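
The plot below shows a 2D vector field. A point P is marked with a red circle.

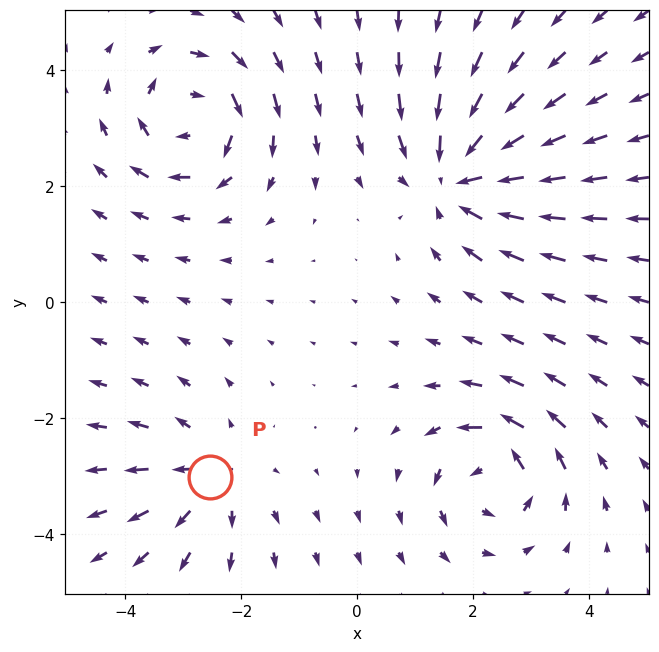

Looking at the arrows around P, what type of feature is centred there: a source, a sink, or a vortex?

At P (-2.5, -3.0) the arrows spread outward. Divergence about +3, curl ≈0 — positive divergence with near-zero curl is a source.

source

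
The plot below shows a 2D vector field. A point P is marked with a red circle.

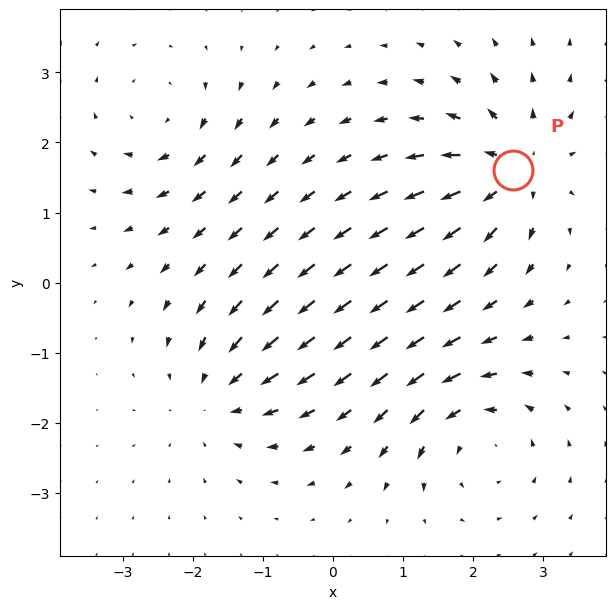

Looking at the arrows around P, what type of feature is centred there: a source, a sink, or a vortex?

At P (2.6, 1.6) the arrows spread outward. Divergence about +6, curl ≈0 — positive divergence with near-zero curl is a source.

source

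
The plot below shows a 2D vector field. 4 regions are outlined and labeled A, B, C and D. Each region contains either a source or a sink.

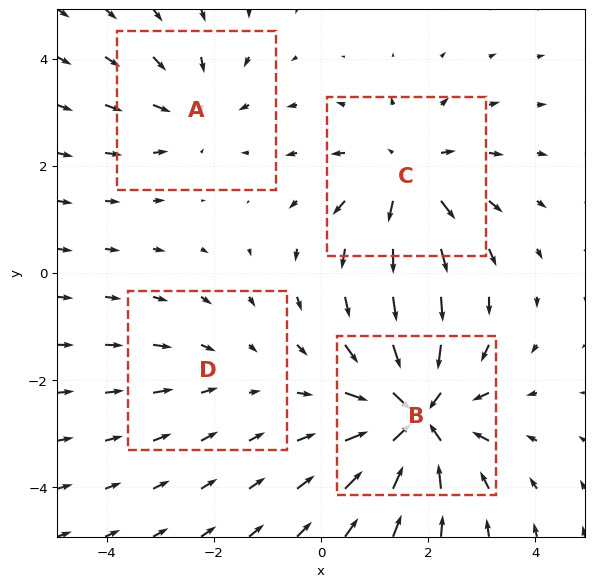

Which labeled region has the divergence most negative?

Divergence at each region's feature centre — A: about -3, B: about -7, C: about +4, D: about -2. Region B is most negative.

B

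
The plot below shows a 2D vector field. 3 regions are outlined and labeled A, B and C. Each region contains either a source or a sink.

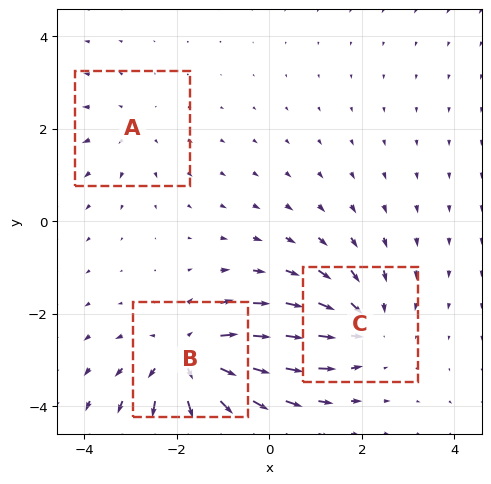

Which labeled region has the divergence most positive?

Divergence at each region's feature centre — A: about +2, B: about +5, C: about -3. Region B is most positive.

B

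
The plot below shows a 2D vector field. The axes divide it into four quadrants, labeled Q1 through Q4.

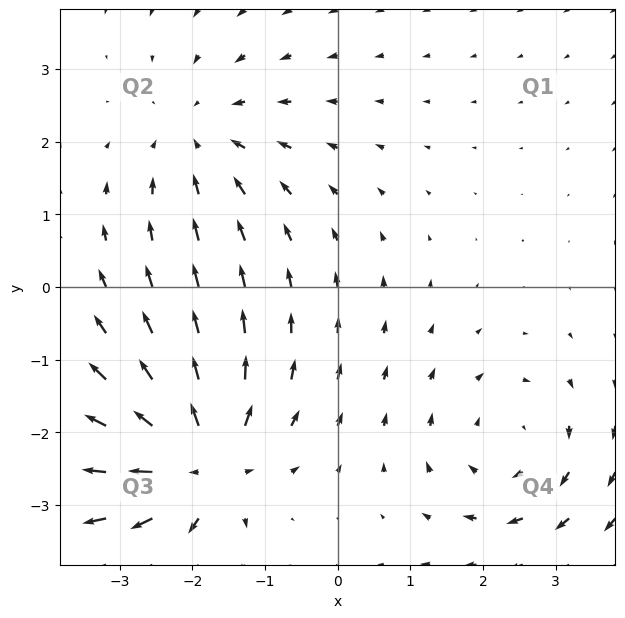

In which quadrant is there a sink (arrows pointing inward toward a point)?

The sink sits at approximately (-1.9, 2.1), which lies in quadrant Q2. The divergence there is about -3, negative as expected for a sink.

Q2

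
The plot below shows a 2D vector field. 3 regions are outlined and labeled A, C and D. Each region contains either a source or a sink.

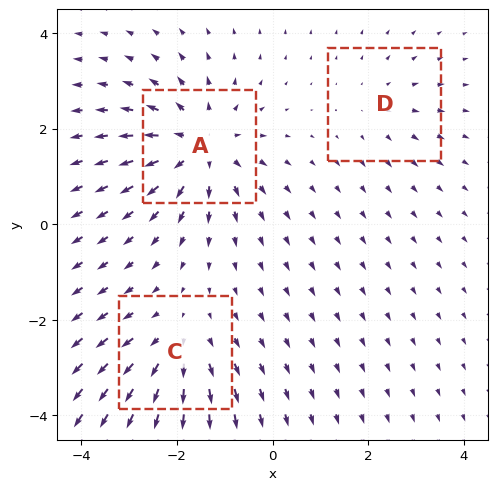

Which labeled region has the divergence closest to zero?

D

Divergence at each region's feature centre — A: about +5, C: about +3, D: about +2. Region D is closest to zero.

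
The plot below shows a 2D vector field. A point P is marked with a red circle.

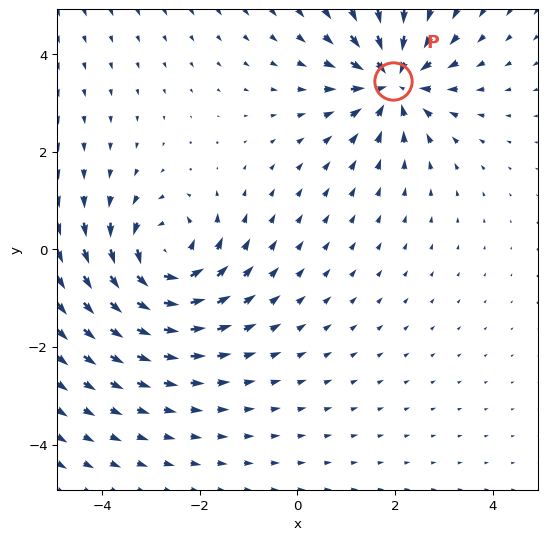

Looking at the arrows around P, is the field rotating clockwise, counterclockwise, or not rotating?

not rotating

Near P at (2.0, 3.4) the arrows show no circulation. The curl there is ≈0.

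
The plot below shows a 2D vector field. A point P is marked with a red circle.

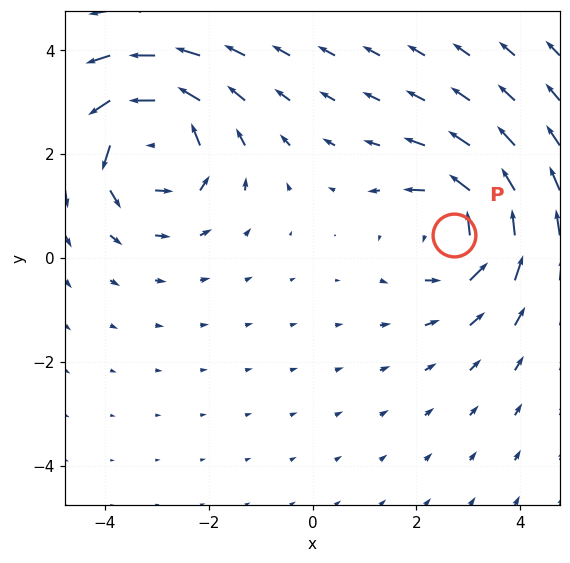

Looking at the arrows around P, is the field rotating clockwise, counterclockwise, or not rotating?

counterclockwise

Near P at (2.7, 0.4) the arrows circulate counterclockwise. The curl (z-component) there is about +4; positive curl means counterclockwise rotation.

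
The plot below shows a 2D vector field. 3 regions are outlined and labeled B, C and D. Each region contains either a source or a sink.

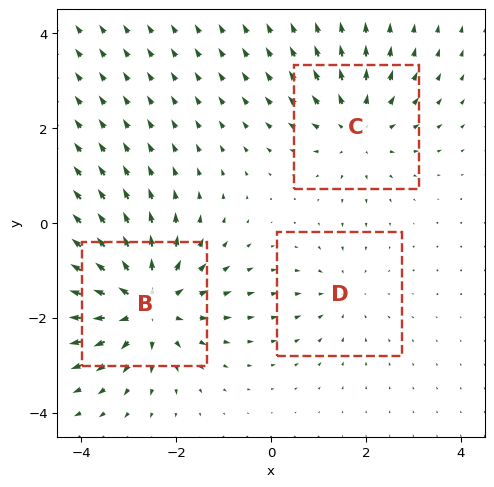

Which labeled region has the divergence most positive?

B

Divergence at each region's feature centre — B: about +4, C: about +3, D: about -2. Region B is most positive.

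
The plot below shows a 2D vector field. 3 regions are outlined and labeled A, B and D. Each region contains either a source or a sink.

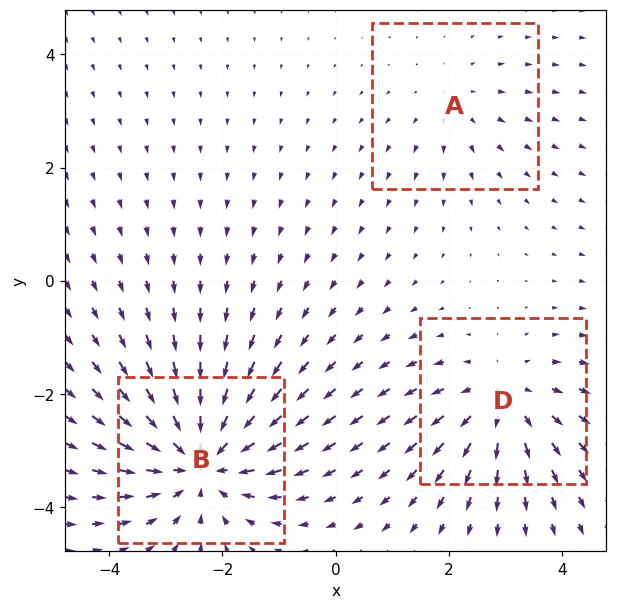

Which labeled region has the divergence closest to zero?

A

Divergence at each region's feature centre — A: about +2, B: about -5, D: about +3. Region A is closest to zero.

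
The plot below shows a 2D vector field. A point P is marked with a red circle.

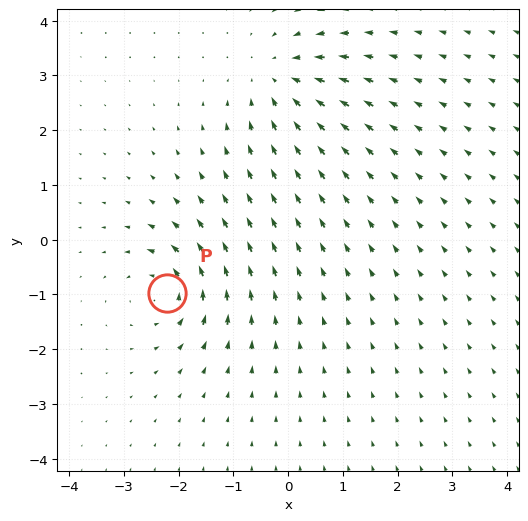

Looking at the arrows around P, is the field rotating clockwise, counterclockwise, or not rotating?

Near P at (-2.2, -1.0) the arrows circulate counterclockwise. The curl (z-component) there is about +5; positive curl means counterclockwise rotation.

counterclockwise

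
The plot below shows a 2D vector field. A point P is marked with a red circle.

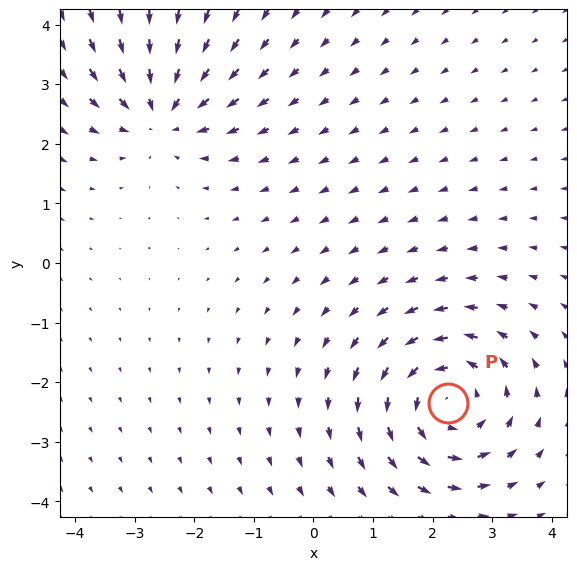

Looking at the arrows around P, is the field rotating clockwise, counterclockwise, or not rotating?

counterclockwise

Near P at (2.3, -2.3) the arrows circulate counterclockwise. The curl (z-component) there is about +5; positive curl means counterclockwise rotation.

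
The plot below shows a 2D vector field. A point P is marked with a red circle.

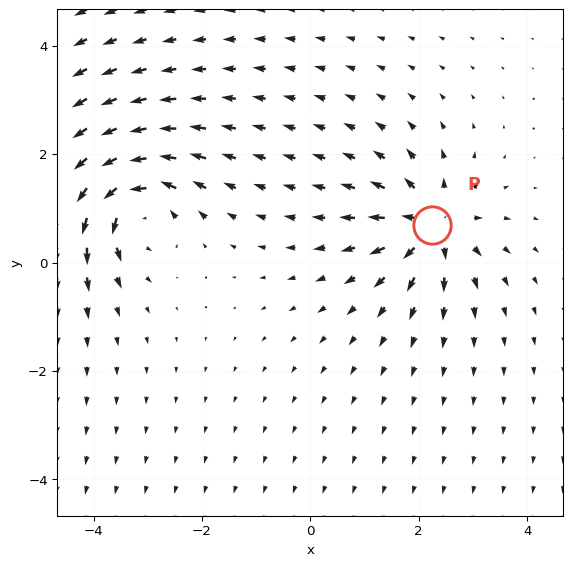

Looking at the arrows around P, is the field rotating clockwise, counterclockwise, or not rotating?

Near P at (2.3, 0.7) the arrows show no circulation. The curl there is ≈0.

not rotating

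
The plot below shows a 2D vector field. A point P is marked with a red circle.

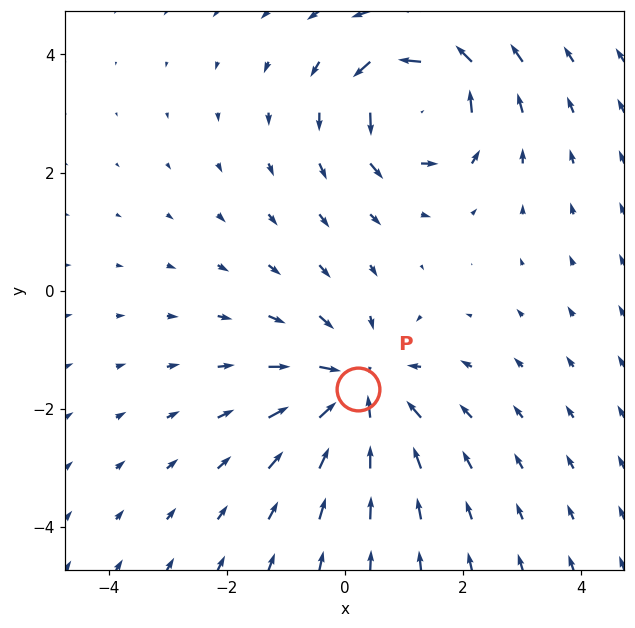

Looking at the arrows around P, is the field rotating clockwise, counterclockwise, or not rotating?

not rotating

Near P at (0.2, -1.7) the arrows show no circulation. The curl there is ≈0.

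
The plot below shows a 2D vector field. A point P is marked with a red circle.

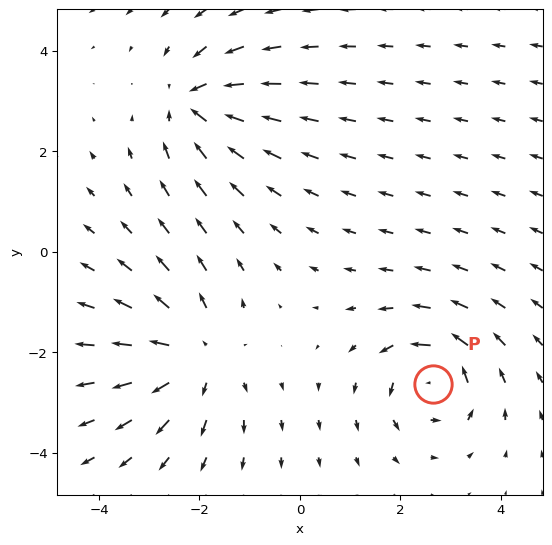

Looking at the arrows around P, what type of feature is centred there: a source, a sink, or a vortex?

vortex

At P (2.7, -2.6) the arrows circulate counterclockwise. Divergence ≈0, curl about +5 — near-zero divergence with nonzero curl is a vortex.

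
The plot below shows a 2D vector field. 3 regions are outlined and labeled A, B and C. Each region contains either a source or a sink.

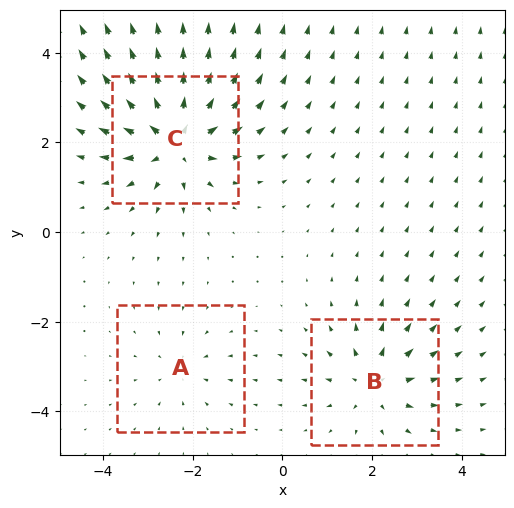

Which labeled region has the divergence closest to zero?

Divergence at each region's feature centre — A: about -2, B: about +4, C: about +6. Region A is closest to zero.

A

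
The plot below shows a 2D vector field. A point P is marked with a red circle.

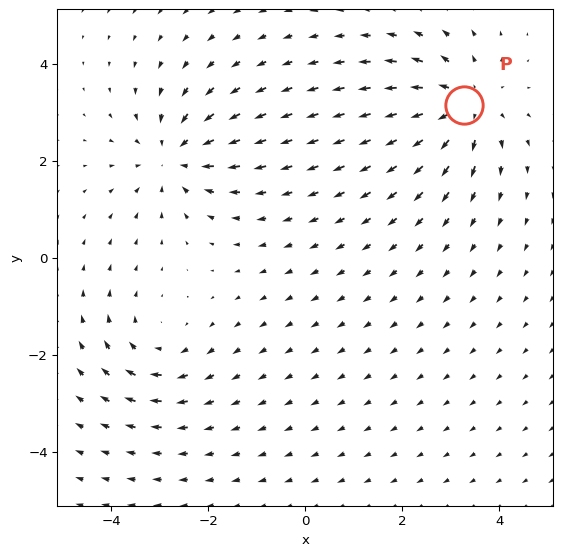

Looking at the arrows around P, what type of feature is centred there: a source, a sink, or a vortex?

At P (3.3, 3.1) the arrows spread outward. Divergence about +4, curl ≈0 — positive divergence with near-zero curl is a source.

source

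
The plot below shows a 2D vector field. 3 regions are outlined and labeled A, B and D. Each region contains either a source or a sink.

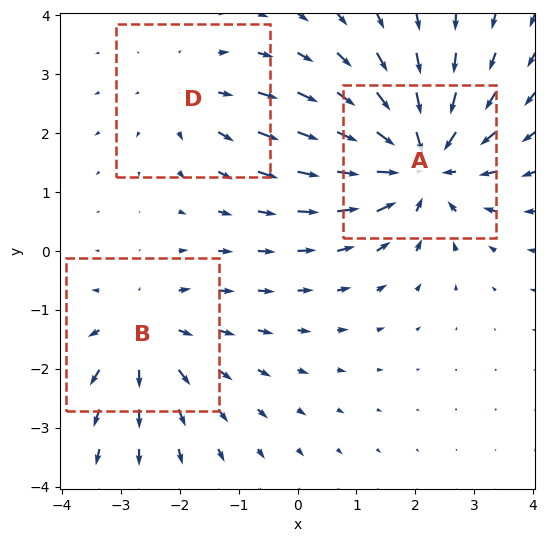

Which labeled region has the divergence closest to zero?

D

Divergence at each region's feature centre — A: about -4, B: about +3, D: about +2. Region D is closest to zero.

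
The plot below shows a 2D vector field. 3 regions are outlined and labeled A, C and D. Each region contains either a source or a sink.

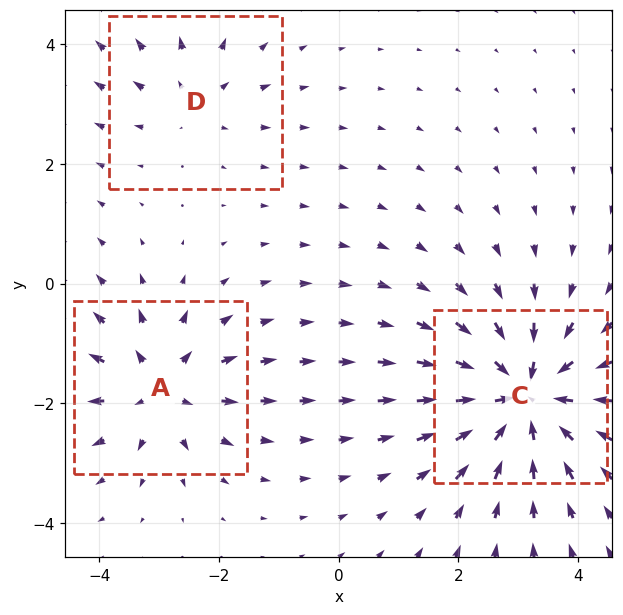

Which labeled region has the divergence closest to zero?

D

Divergence at each region's feature centre — A: about +4, C: about -5, D: about +2. Region D is closest to zero.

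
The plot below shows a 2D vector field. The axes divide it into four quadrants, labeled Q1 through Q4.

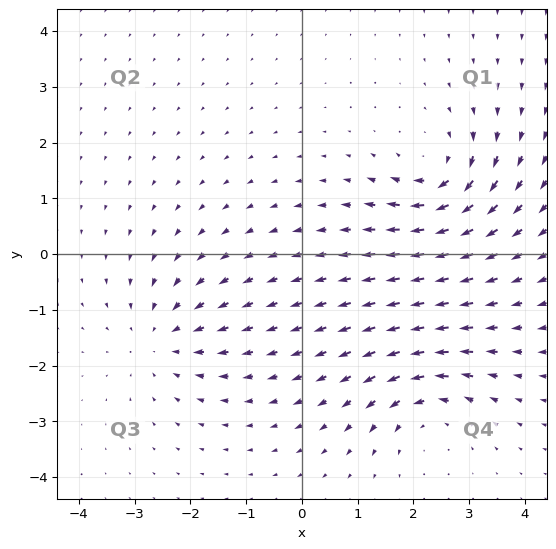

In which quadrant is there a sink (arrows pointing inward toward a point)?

Q3

The sink sits at approximately (-2.5, -1.5), which lies in quadrant Q3. The divergence there is about -4, negative as expected for a sink.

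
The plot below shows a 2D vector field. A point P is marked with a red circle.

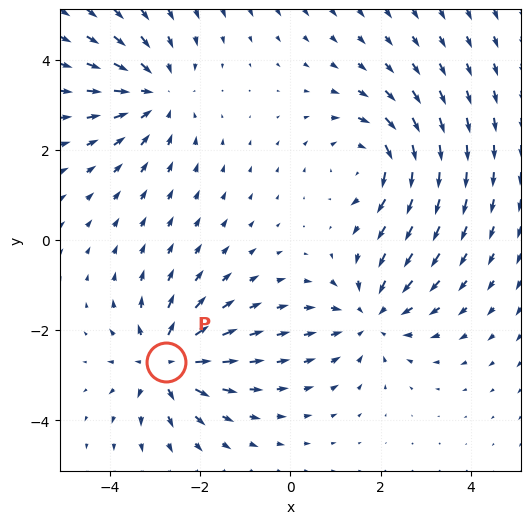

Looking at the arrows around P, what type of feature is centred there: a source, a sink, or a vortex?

source

At P (-2.8, -2.7) the arrows spread outward. Divergence about +5, curl ≈0 — positive divergence with near-zero curl is a source.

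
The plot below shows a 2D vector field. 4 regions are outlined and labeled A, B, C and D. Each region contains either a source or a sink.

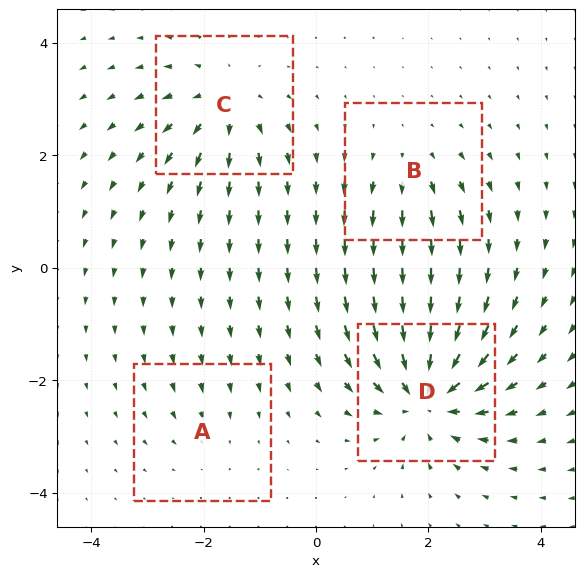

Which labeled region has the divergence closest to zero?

A

Divergence at each region's feature centre — A: about -2, B: about +3, C: about +5, D: about -8. Region A is closest to zero.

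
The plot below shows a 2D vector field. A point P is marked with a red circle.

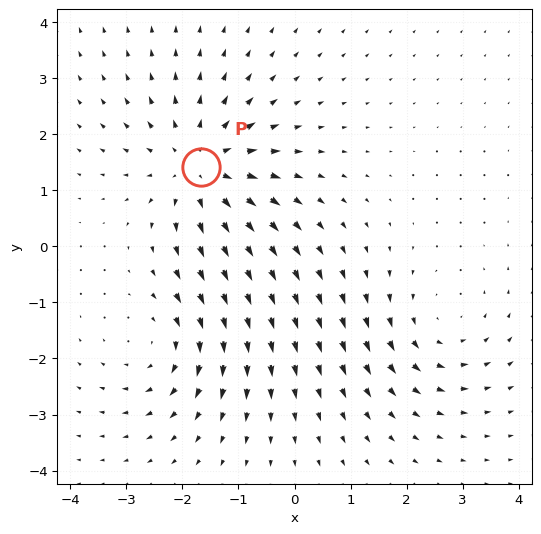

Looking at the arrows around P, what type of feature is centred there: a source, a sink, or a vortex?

source

At P (-1.7, 1.4) the arrows spread outward. Divergence about +5, curl ≈0 — positive divergence with near-zero curl is a source.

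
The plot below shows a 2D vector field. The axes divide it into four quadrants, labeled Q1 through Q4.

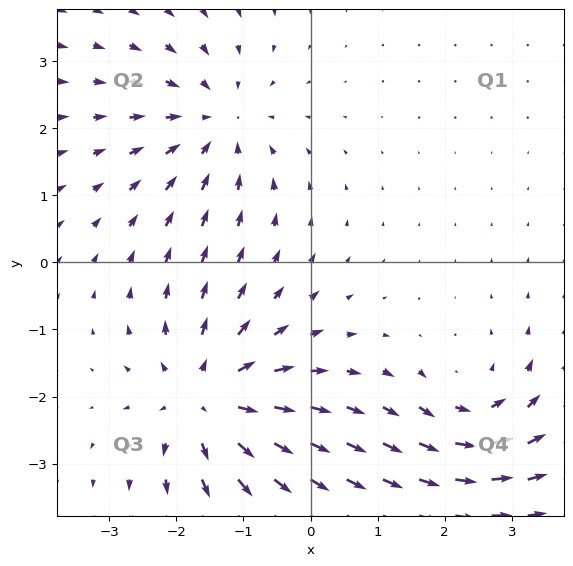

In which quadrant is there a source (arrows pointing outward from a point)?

Q3

The source sits at approximately (-1.5, -2.0), which lies in quadrant Q3. The divergence there is about +5, positive as expected for a source.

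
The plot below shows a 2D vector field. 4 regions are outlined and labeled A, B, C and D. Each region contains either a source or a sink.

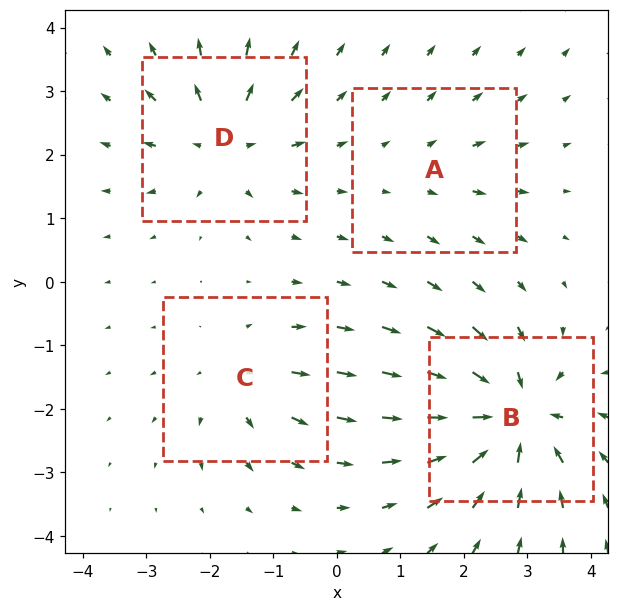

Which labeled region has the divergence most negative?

Divergence at each region's feature centre — A: about +2, B: about -8, C: about +4, D: about +6. Region B is most negative.

B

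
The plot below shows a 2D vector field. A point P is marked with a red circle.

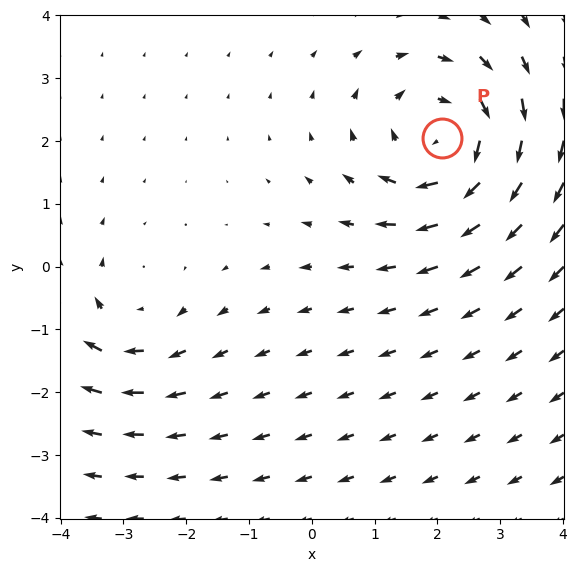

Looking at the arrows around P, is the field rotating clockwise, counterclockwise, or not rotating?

Near P at (2.1, 2.1) the arrows circulate clockwise. The curl (z-component) there is about -4; negative curl means clockwise rotation.

clockwise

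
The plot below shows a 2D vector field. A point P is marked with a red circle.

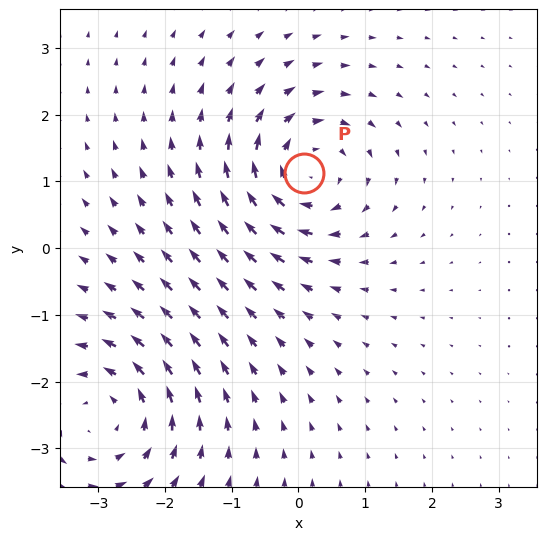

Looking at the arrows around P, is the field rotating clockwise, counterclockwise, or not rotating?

Near P at (0.1, 1.1) the arrows circulate clockwise. The curl (z-component) there is about -5; negative curl means clockwise rotation.

clockwise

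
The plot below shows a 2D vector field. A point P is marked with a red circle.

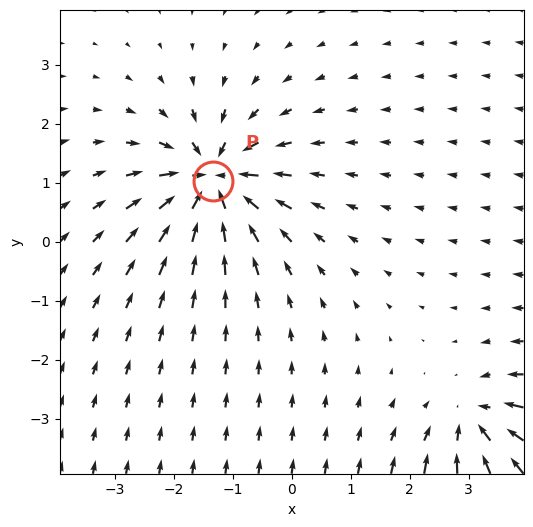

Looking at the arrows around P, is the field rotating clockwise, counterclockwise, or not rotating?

Near P at (-1.3, 1.0) the arrows show no circulation. The curl there is ≈0.

not rotating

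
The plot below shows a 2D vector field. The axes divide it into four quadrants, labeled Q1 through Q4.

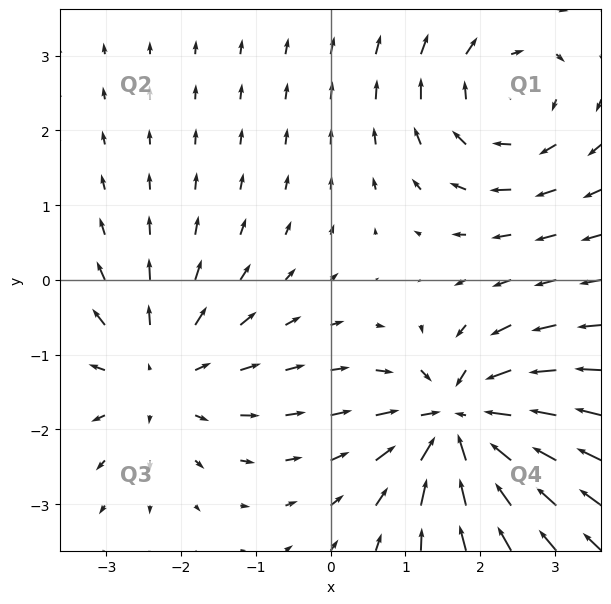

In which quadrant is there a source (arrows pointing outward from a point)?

The source sits at approximately (-2.3, -1.3), which lies in quadrant Q3. The divergence there is about +3, positive as expected for a source.

Q3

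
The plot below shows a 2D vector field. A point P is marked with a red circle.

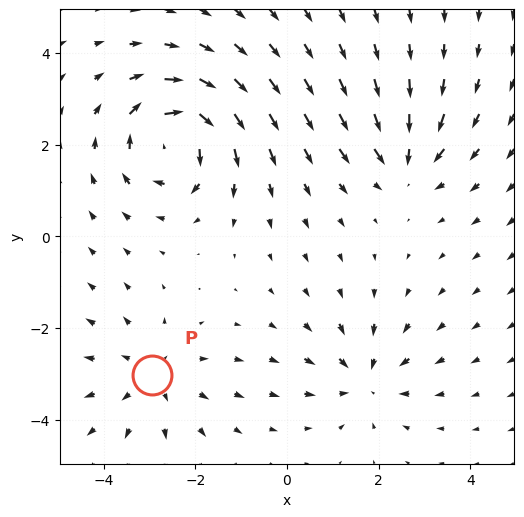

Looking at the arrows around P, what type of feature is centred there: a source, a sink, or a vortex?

source

At P (-2.9, -3.0) the arrows spread outward. Divergence about +3, curl ≈0 — positive divergence with near-zero curl is a source.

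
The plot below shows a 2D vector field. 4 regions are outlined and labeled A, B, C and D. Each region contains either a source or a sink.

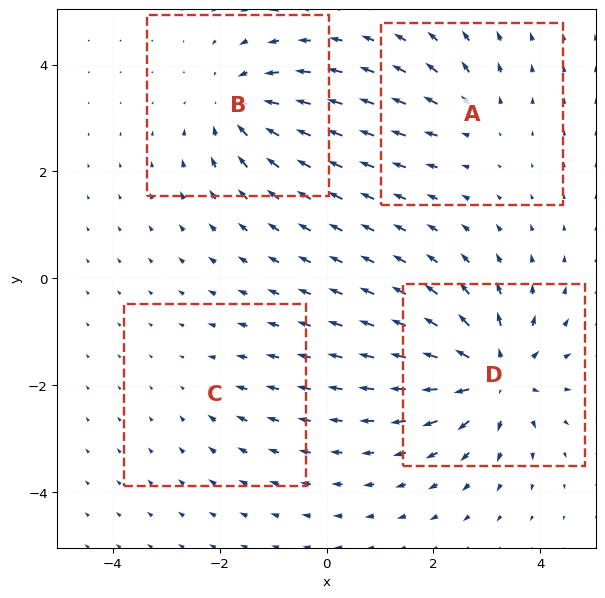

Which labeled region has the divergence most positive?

D

Divergence at each region's feature centre — A: about +3, B: about -5, C: about -2, D: about +7. Region D is most positive.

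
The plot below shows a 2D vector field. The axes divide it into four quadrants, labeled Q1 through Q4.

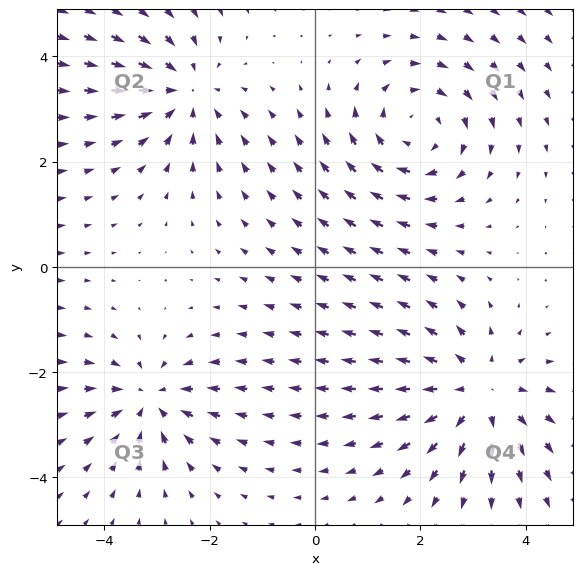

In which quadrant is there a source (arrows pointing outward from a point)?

The source sits at approximately (3.1, -2.4), which lies in quadrant Q4. The divergence there is about +5, positive as expected for a source.

Q4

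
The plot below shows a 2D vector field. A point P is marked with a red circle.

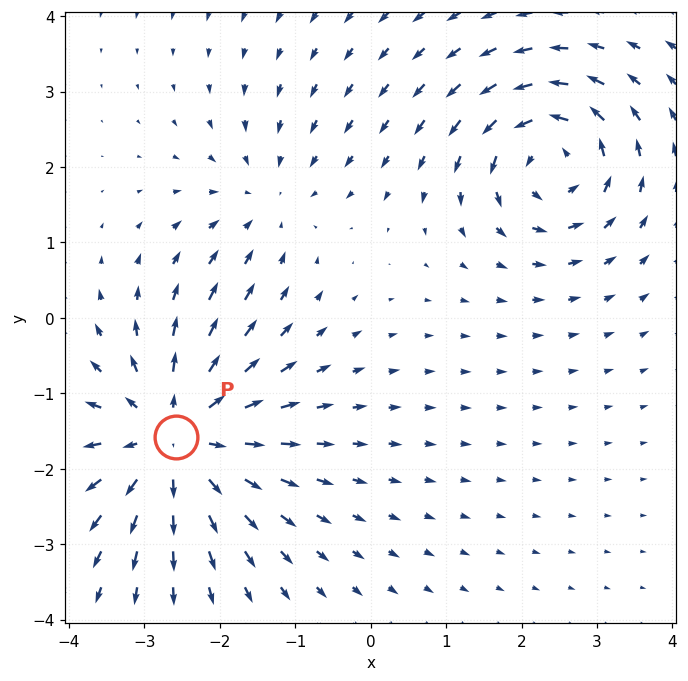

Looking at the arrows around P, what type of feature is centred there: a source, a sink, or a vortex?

At P (-2.6, -1.6) the arrows spread outward. Divergence about +4, curl ≈0 — positive divergence with near-zero curl is a source.

source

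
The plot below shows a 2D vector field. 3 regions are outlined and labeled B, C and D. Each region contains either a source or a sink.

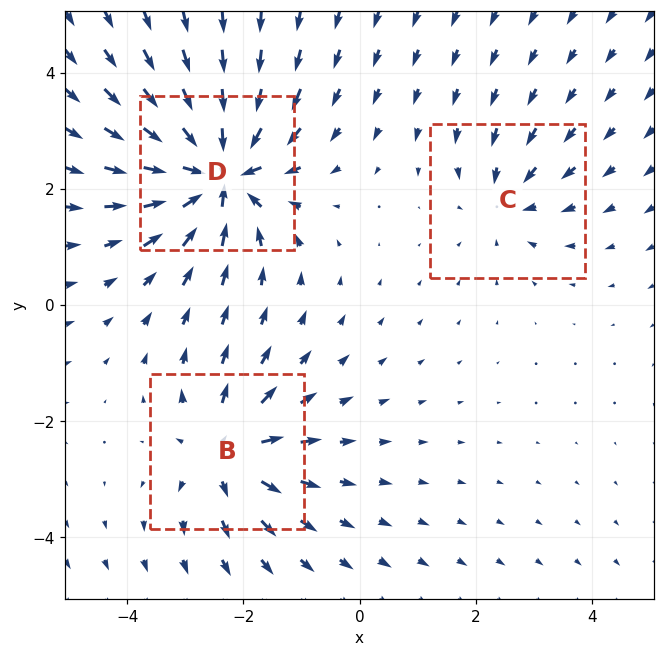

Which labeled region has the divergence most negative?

D

Divergence at each region's feature centre — B: about +4, C: about -3, D: about -6. Region D is most negative.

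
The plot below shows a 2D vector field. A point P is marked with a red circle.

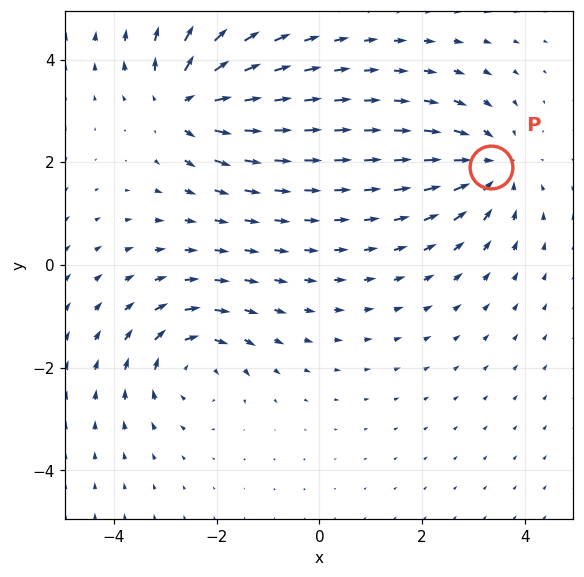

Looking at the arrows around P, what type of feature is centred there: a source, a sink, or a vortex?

sink

At P (3.3, 1.9) the arrows converge inward. Divergence about -5, curl ≈0 — negative divergence with near-zero curl is a sink.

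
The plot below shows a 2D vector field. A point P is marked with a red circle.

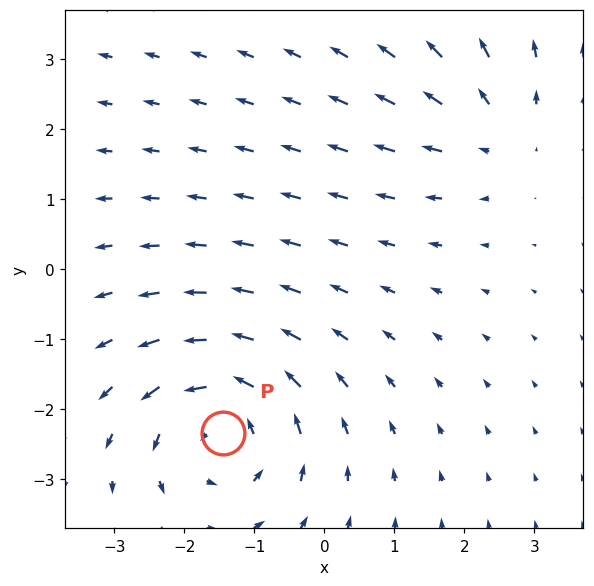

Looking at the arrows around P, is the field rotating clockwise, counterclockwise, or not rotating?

Near P at (-1.4, -2.3) the arrows circulate counterclockwise. The curl (z-component) there is about +5; positive curl means counterclockwise rotation.

counterclockwise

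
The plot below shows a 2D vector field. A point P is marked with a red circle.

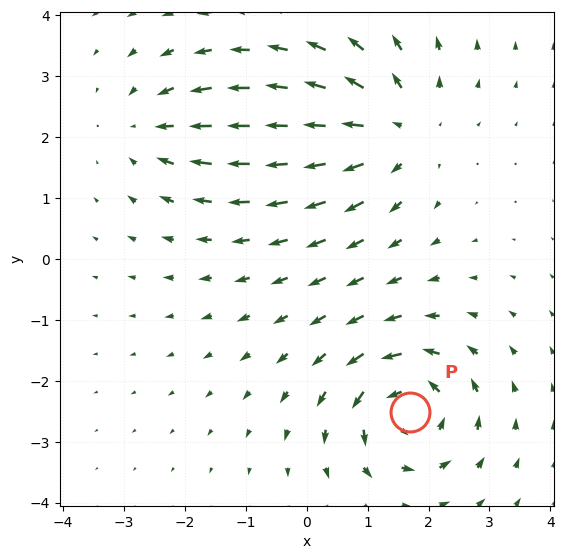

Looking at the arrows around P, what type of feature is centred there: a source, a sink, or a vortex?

At P (1.7, -2.5) the arrows circulate counterclockwise. Divergence ≈0, curl about +6 — near-zero divergence with nonzero curl is a vortex.

vortex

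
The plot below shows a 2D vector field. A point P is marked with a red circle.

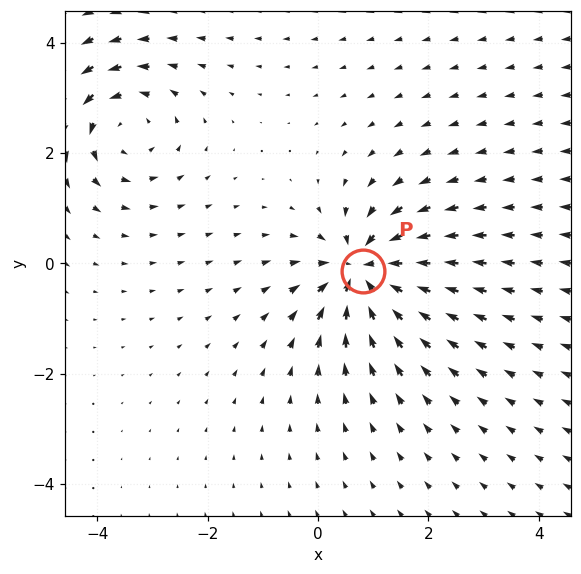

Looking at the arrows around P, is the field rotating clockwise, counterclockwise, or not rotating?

Near P at (0.8, -0.1) the arrows show no circulation. The curl there is ≈0.

not rotating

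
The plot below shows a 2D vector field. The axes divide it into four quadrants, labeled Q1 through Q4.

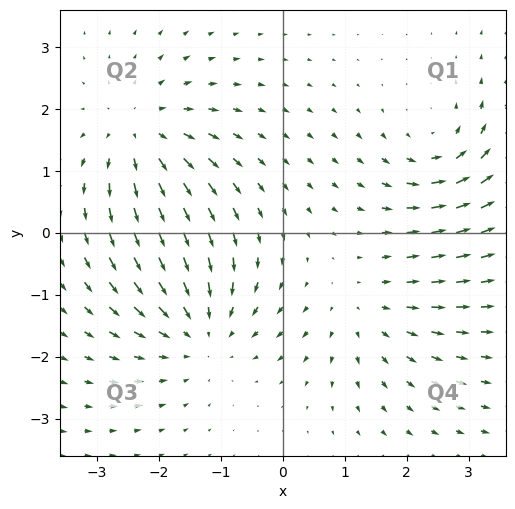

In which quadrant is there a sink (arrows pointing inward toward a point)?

Q3

The sink sits at approximately (-1.3, -1.5), which lies in quadrant Q3. The divergence there is about -3, negative as expected for a sink.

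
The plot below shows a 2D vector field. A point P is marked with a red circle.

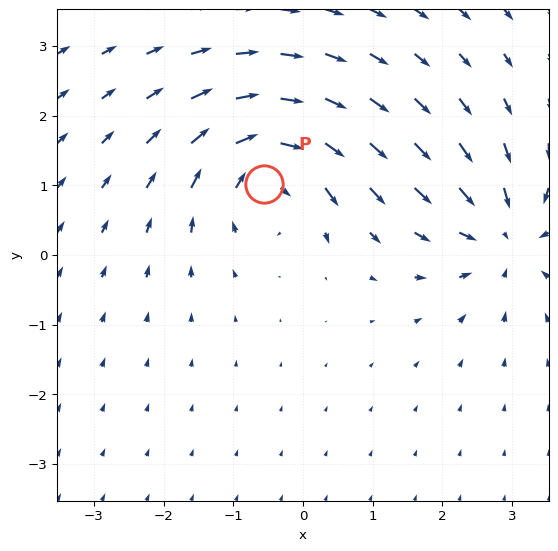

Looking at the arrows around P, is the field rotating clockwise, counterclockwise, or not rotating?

clockwise

Near P at (-0.6, 1.0) the arrows circulate clockwise. The curl (z-component) there is about -6; negative curl means clockwise rotation.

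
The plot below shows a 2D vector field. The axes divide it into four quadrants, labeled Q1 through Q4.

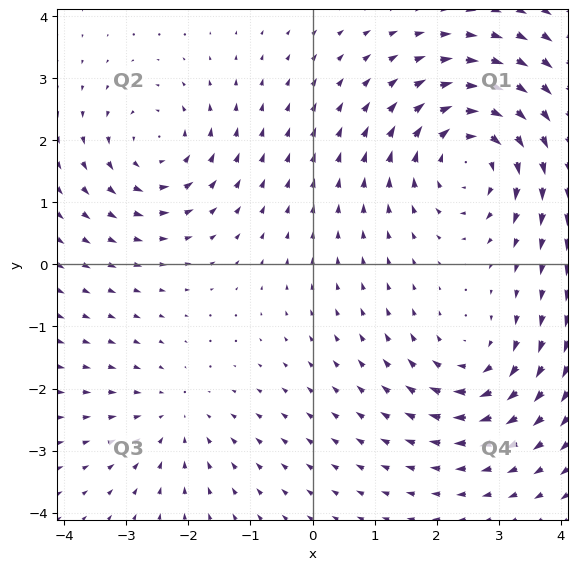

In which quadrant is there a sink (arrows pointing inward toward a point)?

The sink sits at approximately (-2.2, -2.4), which lies in quadrant Q3. The divergence there is about -2, negative as expected for a sink.

Q3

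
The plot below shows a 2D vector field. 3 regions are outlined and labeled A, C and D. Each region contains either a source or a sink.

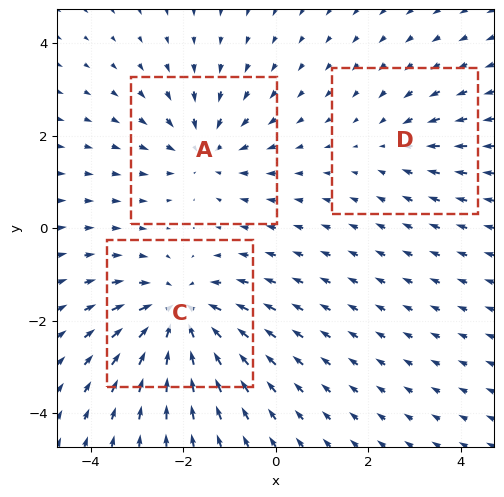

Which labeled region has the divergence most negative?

C

Divergence at each region's feature centre — A: about -3, C: about -5, D: about -2. Region C is most negative.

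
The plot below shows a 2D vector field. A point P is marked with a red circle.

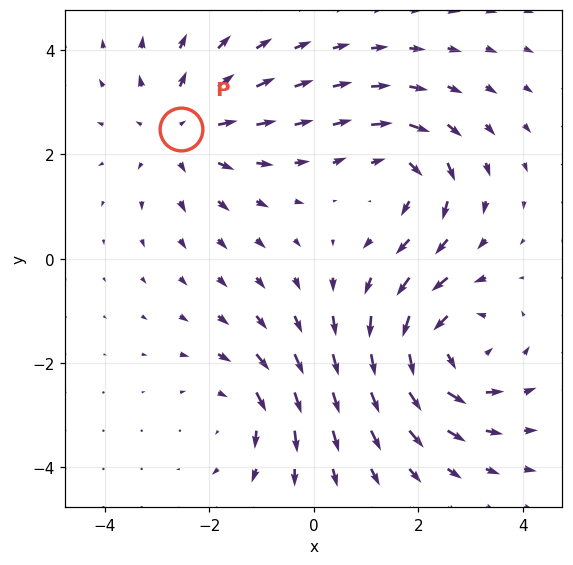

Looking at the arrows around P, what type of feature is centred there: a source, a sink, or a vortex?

source

At P (-2.5, 2.5) the arrows spread outward. Divergence about +3, curl ≈0 — positive divergence with near-zero curl is a source.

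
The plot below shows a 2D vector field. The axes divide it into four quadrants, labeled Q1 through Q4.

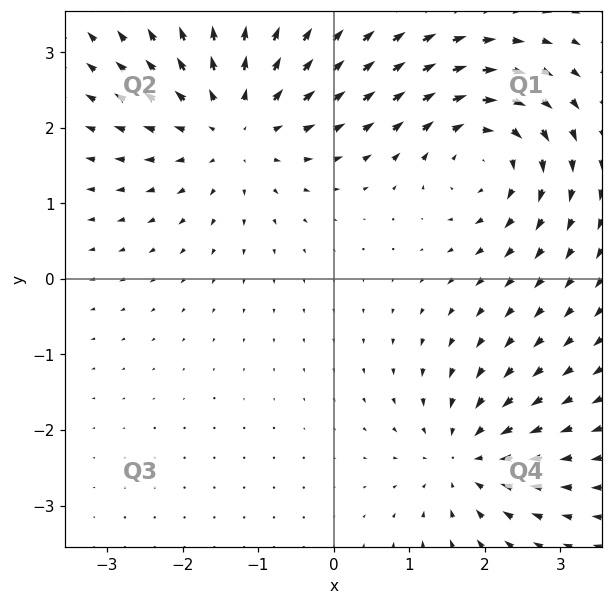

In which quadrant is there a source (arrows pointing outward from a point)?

The source sits at approximately (-1.3, 2.0), which lies in quadrant Q2. The divergence there is about +4, positive as expected for a source.

Q2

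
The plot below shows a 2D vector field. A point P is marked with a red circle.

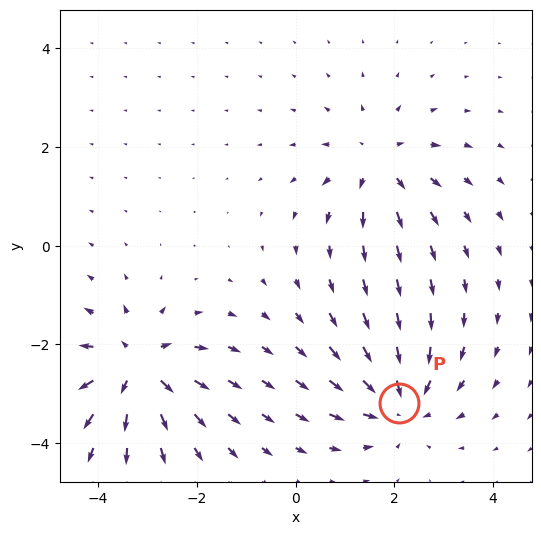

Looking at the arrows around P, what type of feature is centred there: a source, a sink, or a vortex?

sink

At P (2.1, -3.2) the arrows converge inward. Divergence about -4, curl ≈0 — negative divergence with near-zero curl is a sink.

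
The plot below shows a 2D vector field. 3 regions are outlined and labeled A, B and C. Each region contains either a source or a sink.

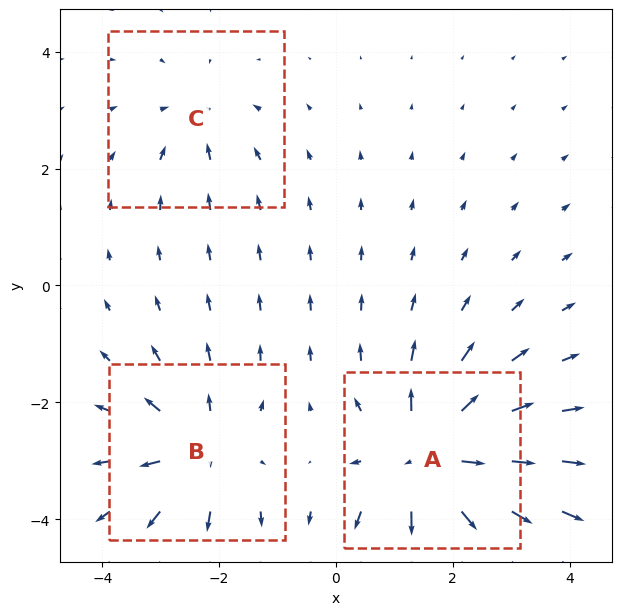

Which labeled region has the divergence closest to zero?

Divergence at each region's feature centre — A: about +6, B: about +4, C: about -2. Region C is closest to zero.

C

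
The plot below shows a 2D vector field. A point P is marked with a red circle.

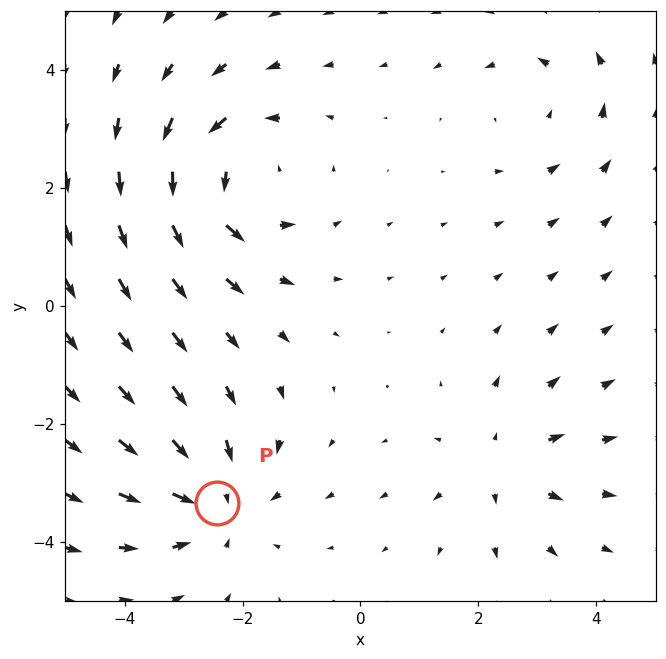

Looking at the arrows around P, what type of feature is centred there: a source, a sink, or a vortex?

At P (-2.4, -3.3) the arrows converge inward. Divergence about -4, curl ≈0 — negative divergence with near-zero curl is a sink.

sink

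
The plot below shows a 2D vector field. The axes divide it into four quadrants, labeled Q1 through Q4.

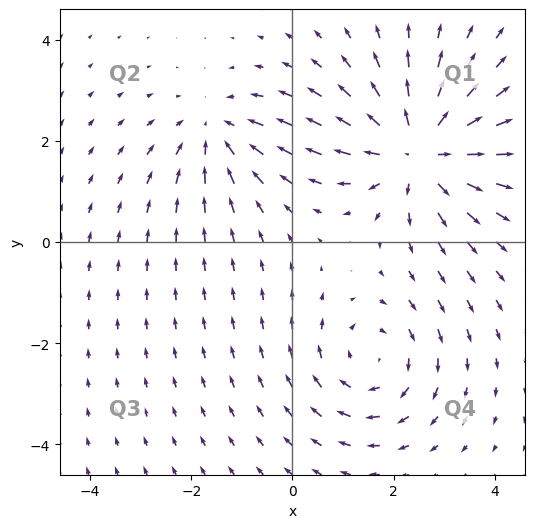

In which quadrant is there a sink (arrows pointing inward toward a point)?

Q2

The sink sits at approximately (-1.5, 2.2), which lies in quadrant Q2. The divergence there is about -2, negative as expected for a sink.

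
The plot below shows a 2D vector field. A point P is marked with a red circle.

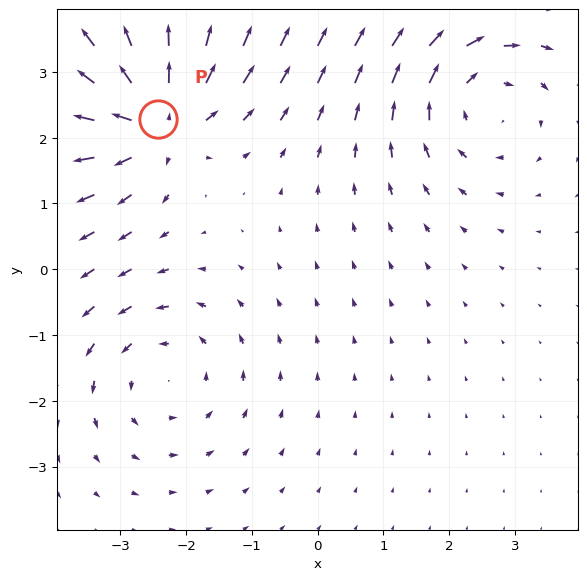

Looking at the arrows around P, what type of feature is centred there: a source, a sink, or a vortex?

source

At P (-2.4, 2.3) the arrows spread outward. Divergence about +6, curl ≈0 — positive divergence with near-zero curl is a source.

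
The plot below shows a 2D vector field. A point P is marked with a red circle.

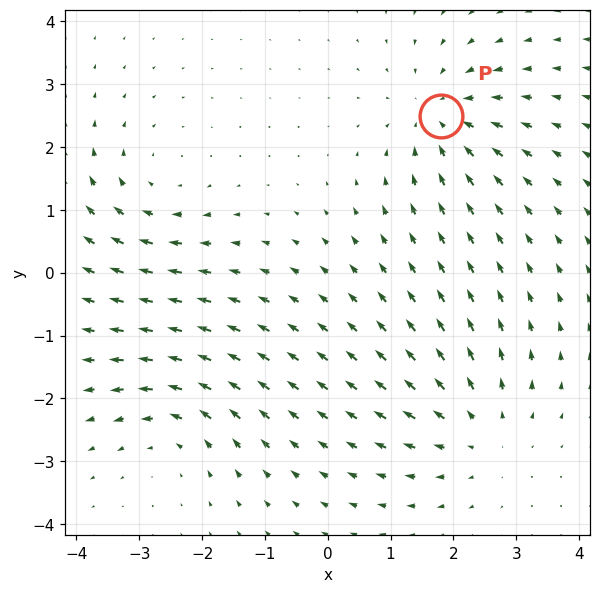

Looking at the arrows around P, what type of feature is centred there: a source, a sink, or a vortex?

At P (1.8, 2.5) the arrows converge inward. Divergence about -5, curl ≈0 — negative divergence with near-zero curl is a sink.

sink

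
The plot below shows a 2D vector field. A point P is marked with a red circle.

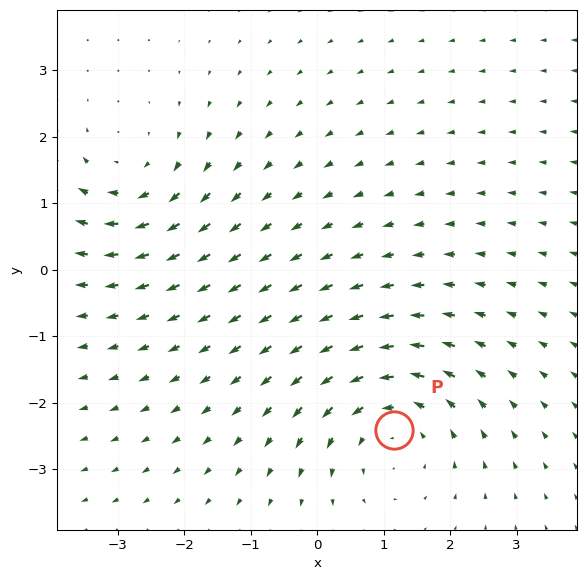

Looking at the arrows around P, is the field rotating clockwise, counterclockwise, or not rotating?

Near P at (1.1, -2.4) the arrows circulate counterclockwise. The curl (z-component) there is about +3; positive curl means counterclockwise rotation.

counterclockwise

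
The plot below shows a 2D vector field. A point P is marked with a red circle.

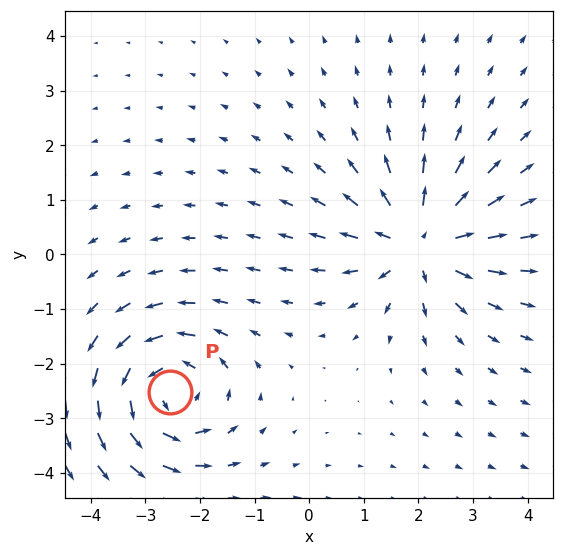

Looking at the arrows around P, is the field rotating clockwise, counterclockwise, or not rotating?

Near P at (-2.5, -2.5) the arrows circulate counterclockwise. The curl (z-component) there is about +5; positive curl means counterclockwise rotation.

counterclockwise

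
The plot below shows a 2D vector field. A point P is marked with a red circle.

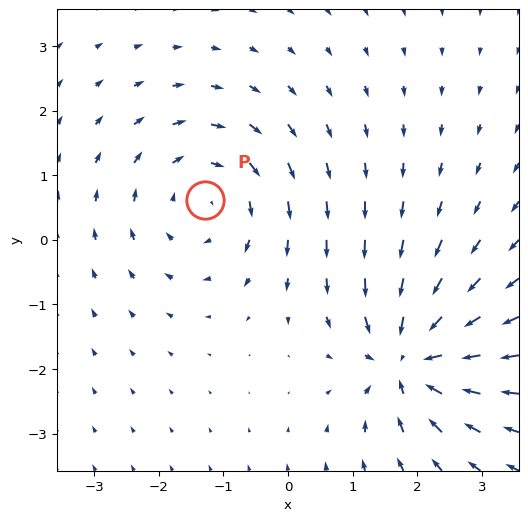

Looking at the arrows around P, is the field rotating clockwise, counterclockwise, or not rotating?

Near P at (-1.3, 0.6) the arrows circulate clockwise. The curl (z-component) there is about -3; negative curl means clockwise rotation.

clockwise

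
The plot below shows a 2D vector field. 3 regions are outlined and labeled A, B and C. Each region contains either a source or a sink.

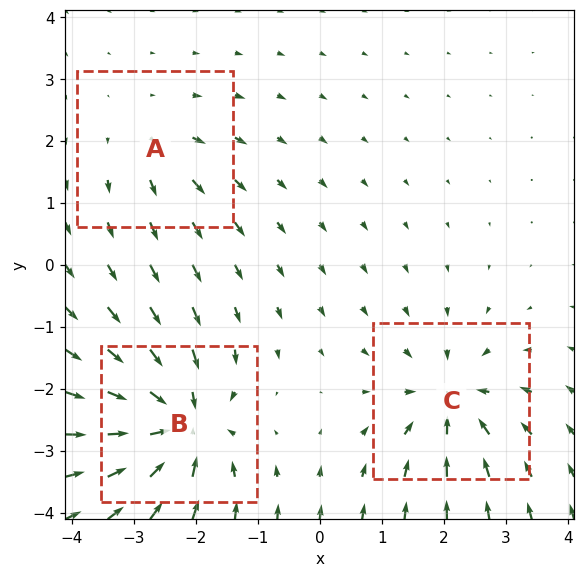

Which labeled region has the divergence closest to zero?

Divergence at each region's feature centre — A: about +2, B: about -6, C: about -4. Region A is closest to zero.

A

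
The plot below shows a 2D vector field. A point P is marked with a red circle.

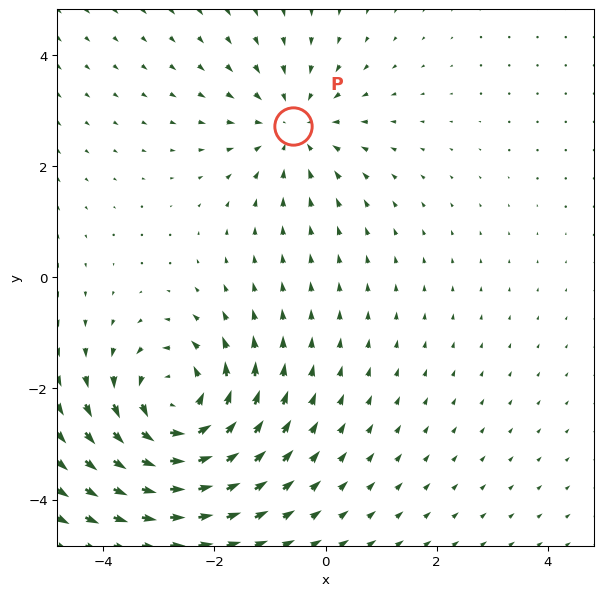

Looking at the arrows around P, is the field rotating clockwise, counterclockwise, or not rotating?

Near P at (-0.6, 2.7) the arrows show no circulation. The curl there is ≈0.

not rotating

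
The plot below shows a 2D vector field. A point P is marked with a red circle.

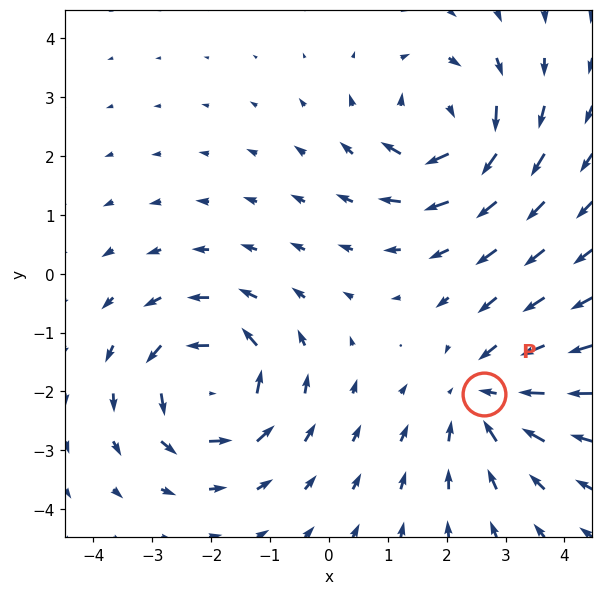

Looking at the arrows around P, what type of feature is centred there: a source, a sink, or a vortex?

At P (2.6, -2.0) the arrows converge inward. Divergence about -4, curl ≈0 — negative divergence with near-zero curl is a sink.

sink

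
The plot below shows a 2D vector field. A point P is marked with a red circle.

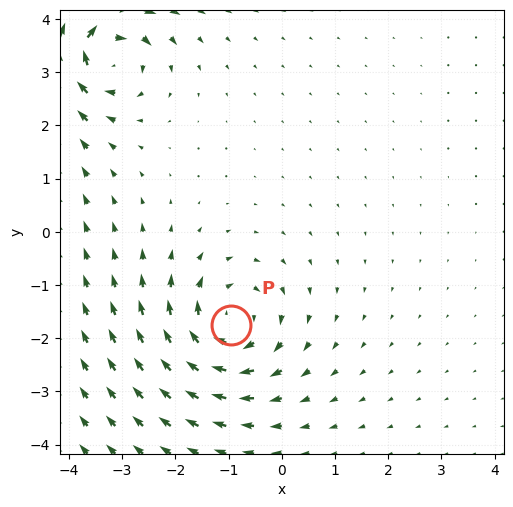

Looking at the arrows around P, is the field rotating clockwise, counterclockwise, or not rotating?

Near P at (-1.0, -1.8) the arrows circulate clockwise. The curl (z-component) there is about -4; negative curl means clockwise rotation.

clockwise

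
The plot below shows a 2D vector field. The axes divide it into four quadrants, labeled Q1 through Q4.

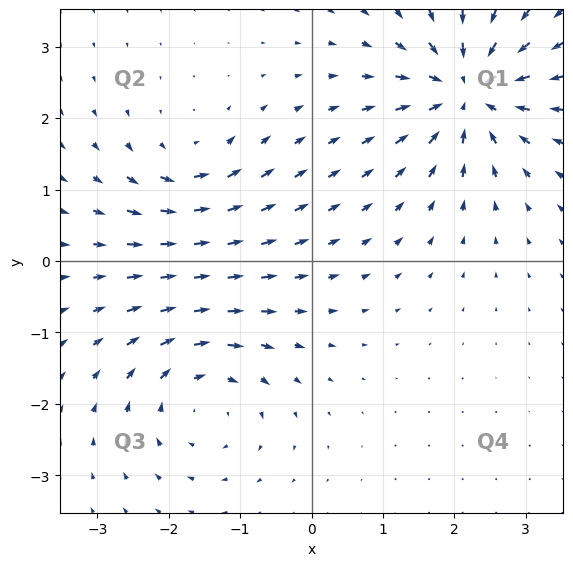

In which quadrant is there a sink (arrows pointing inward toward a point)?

The sink sits at approximately (2.2, 2.4), which lies in quadrant Q1. The divergence there is about -7, negative as expected for a sink.

Q1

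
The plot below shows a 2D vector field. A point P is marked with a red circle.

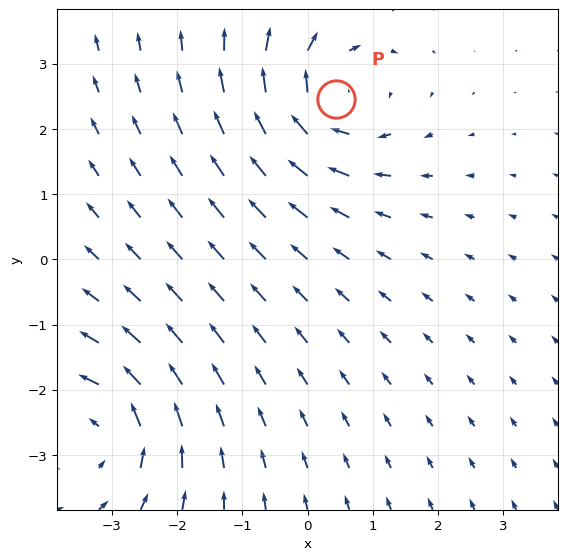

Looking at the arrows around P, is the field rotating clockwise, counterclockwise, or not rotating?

Near P at (0.4, 2.5) the arrows circulate clockwise. The curl (z-component) there is about -4; negative curl means clockwise rotation.

clockwise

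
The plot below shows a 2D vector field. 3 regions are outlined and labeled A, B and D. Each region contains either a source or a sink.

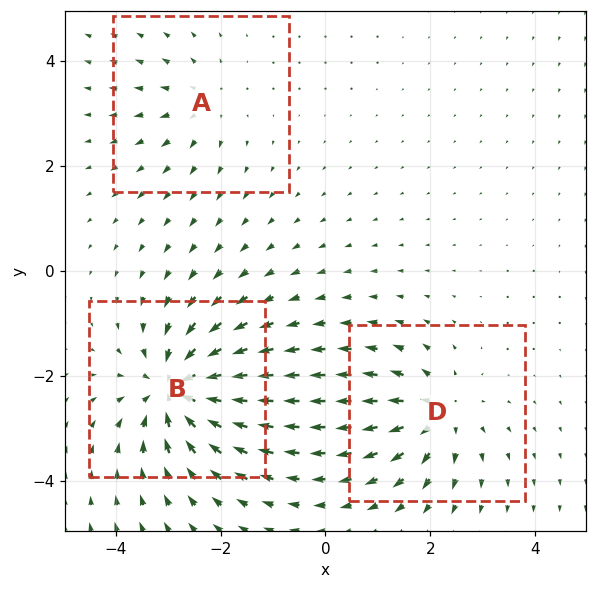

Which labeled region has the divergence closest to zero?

Divergence at each region's feature centre — A: about +2, B: about -6, D: about +4. Region A is closest to zero.

A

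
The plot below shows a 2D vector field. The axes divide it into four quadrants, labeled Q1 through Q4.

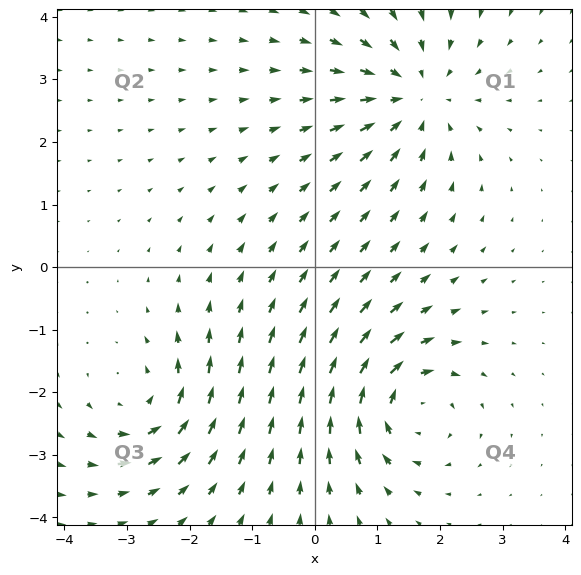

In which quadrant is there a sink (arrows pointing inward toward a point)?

The sink sits at approximately (1.6, 2.7), which lies in quadrant Q1. The divergence there is about -4, negative as expected for a sink.

Q1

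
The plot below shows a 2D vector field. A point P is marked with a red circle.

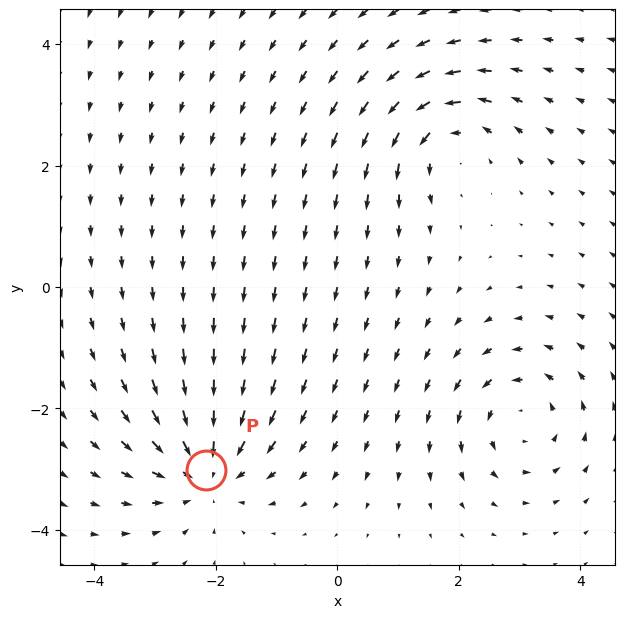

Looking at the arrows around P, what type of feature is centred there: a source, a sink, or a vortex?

At P (-2.2, -3.0) the arrows converge inward. Divergence about -5, curl ≈0 — negative divergence with near-zero curl is a sink.

sink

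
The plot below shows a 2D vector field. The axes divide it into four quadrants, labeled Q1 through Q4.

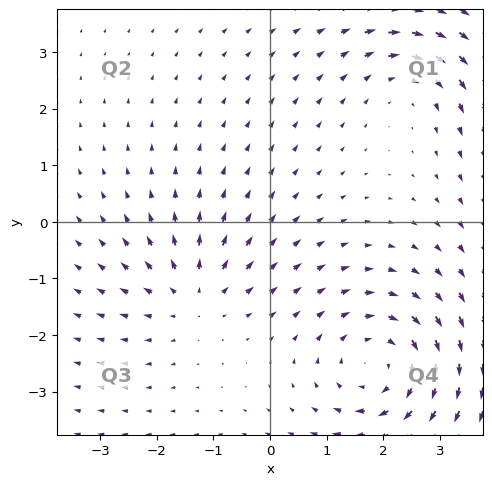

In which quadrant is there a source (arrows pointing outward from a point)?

The source sits at approximately (-1.3, -1.3), which lies in quadrant Q3. The divergence there is about +3, positive as expected for a source.

Q3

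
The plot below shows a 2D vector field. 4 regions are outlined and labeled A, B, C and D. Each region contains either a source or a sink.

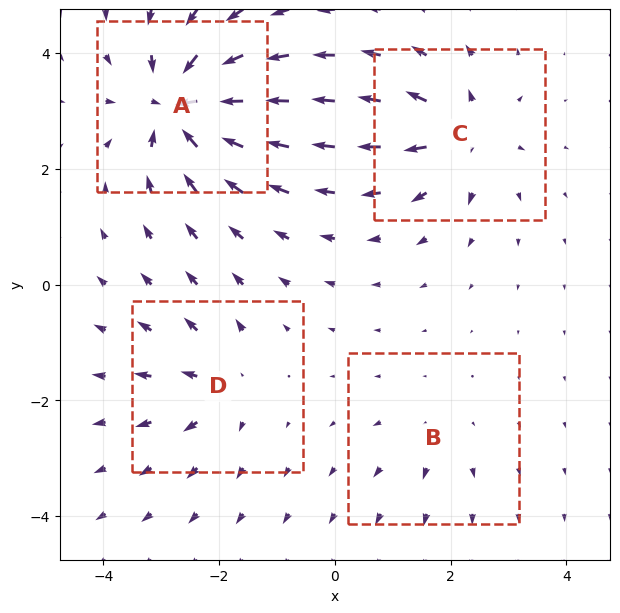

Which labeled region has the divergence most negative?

A

Divergence at each region's feature centre — A: about -9, B: about +2, C: about +6, D: about +4. Region A is most negative.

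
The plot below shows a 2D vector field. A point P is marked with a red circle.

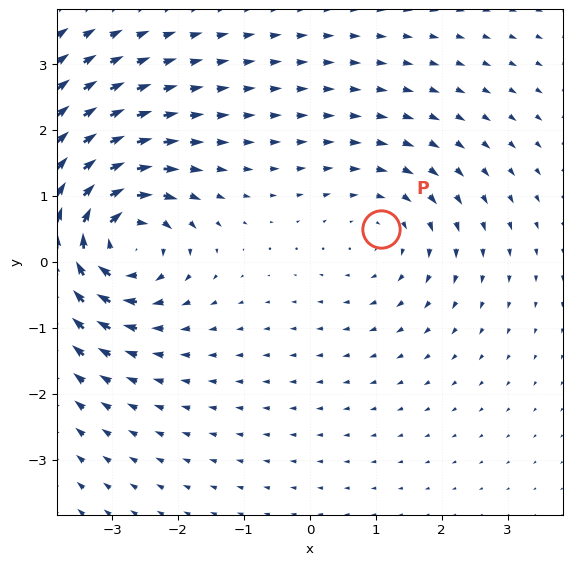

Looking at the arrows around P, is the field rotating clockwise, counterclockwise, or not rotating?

clockwise

Near P at (1.1, 0.5) the arrows circulate clockwise. The curl (z-component) there is about -2; negative curl means clockwise rotation.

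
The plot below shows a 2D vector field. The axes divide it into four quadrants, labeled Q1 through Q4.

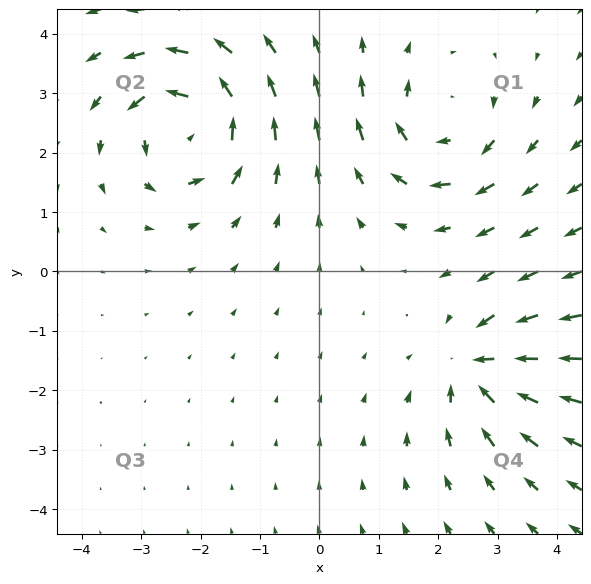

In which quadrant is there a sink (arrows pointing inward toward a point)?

Q4

The sink sits at approximately (2.7, -1.6), which lies in quadrant Q4. The divergence there is about -5, negative as expected for a sink.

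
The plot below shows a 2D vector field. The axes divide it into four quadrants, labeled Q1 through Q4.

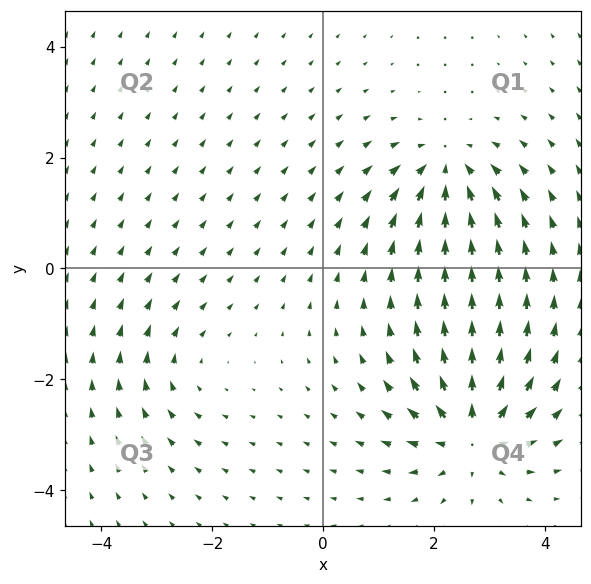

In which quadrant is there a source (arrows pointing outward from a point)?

Q4

The source sits at approximately (2.7, -3.0), which lies in quadrant Q4. The divergence there is about +5, positive as expected for a source.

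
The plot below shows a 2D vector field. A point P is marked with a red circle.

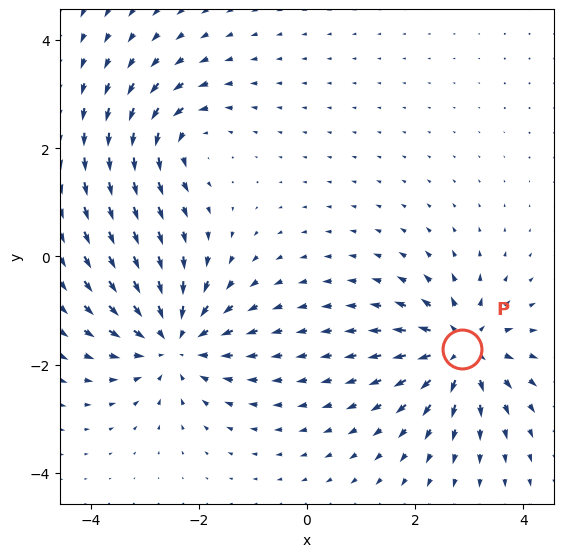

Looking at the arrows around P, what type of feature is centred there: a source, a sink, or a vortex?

source

At P (2.9, -1.7) the arrows spread outward. Divergence about +6, curl ≈0 — positive divergence with near-zero curl is a source.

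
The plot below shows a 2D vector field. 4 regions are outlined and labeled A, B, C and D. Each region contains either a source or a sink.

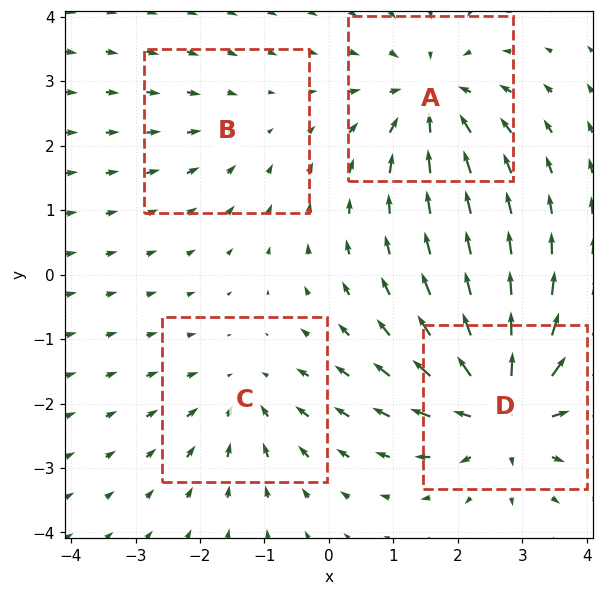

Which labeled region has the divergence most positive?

Divergence at each region's feature centre — A: about -5, B: about -2, C: about -4, D: about +7. Region D is most positive.

D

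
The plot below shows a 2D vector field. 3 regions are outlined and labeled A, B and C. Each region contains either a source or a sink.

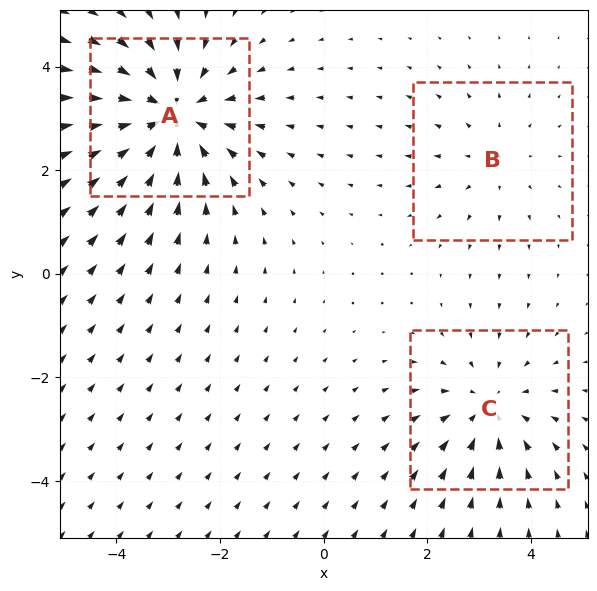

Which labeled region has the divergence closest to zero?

B

Divergence at each region's feature centre — A: about -4, B: about +2, C: about -3. Region B is closest to zero.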